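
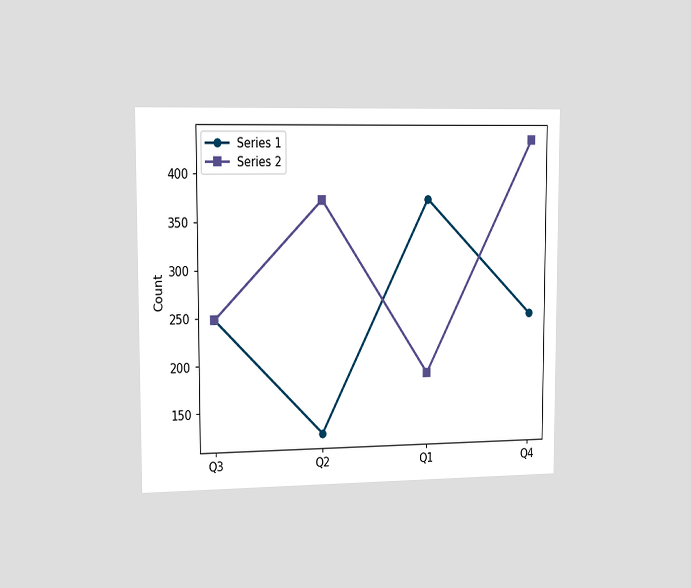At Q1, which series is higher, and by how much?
Series 1, by 186

The chart is viewed slightly from the left. At Q1, Series 1 sits above the other line by 186.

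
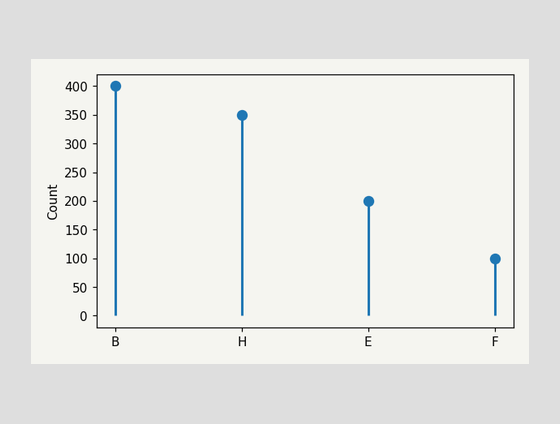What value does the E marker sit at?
The E marker sits at 200.

200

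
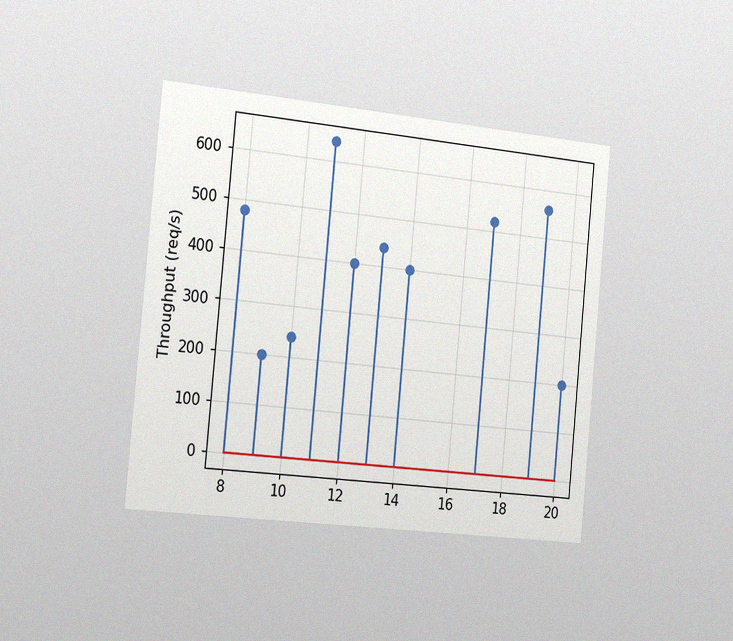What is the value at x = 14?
The chart is tilted about 5° clockwise and viewed slightly from the left, with some photo noise. The stem at x=14 reaches 400req/s.

400req/s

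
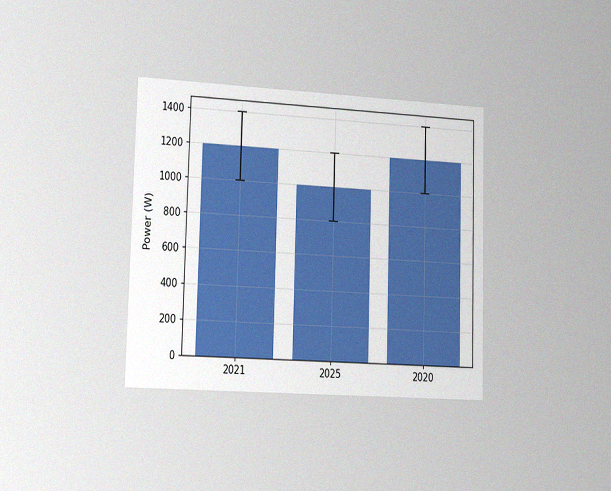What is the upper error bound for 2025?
1200W

The chart is viewed slightly from the left, with some photo noise. The 2025 bar's upper whisker reaches 1200W.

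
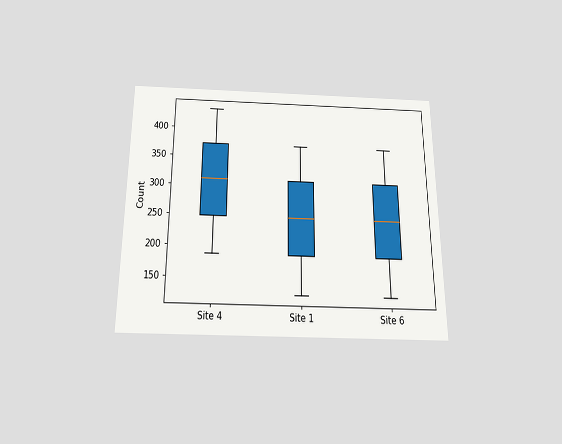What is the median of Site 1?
248

The chart is viewed slightly from below. The median line in the Site 1 box sits at 248.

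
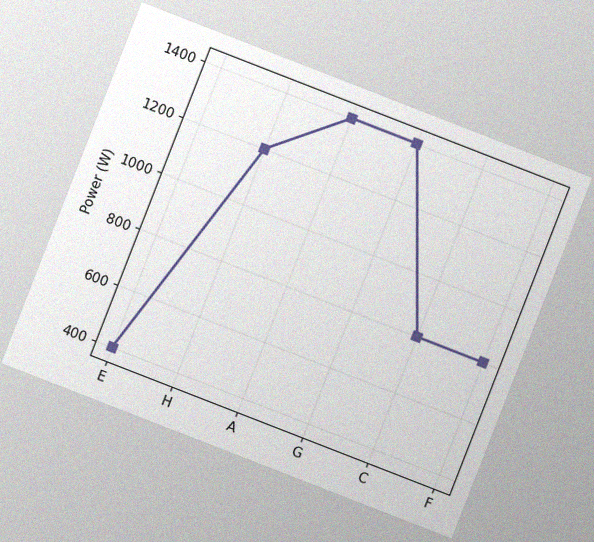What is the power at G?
1400W

The chart is tilted about 21° clockwise, with some photo noise. At G, the line is at 1400W.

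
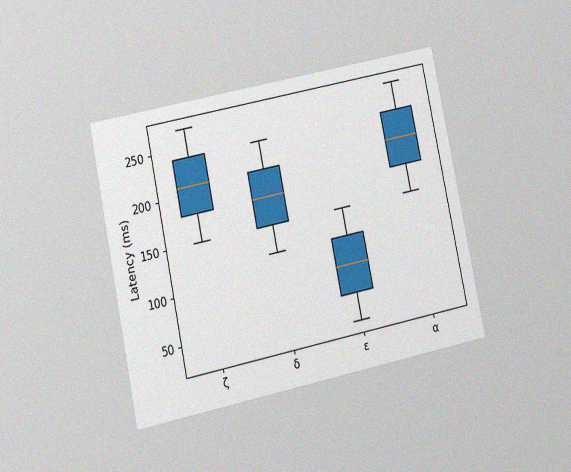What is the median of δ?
180ms

The chart is tilted about 12° counter-clockwise and viewed at a slight angle, with some photo noise. The median line in the δ box sits at 180ms.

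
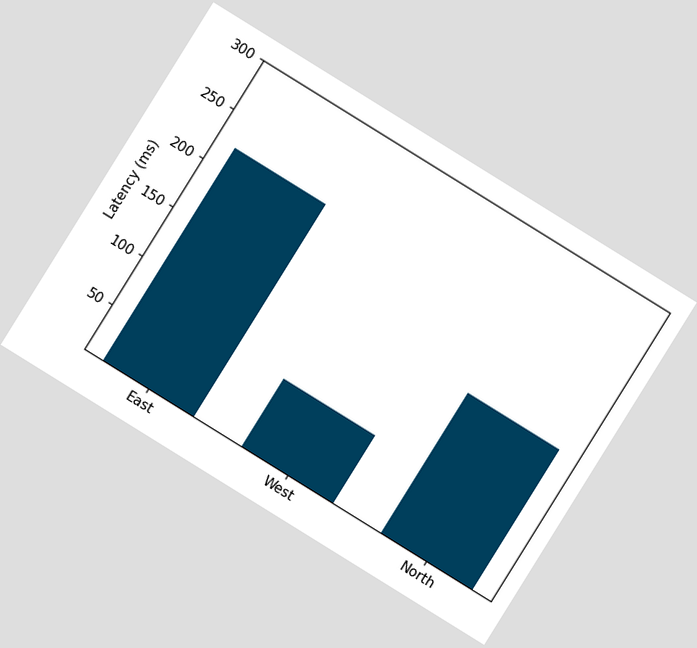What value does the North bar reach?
148ms

The chart is tilted about 32° clockwise. Reading along the chart's y-axis, the North bar reaches 148ms.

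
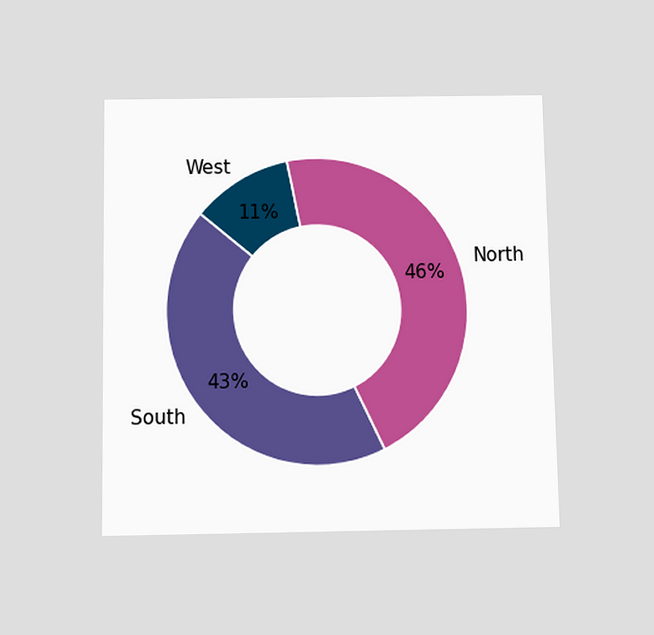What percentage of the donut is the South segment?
The chart is viewed slightly from below. The South segment takes up 43% of the ring.

43%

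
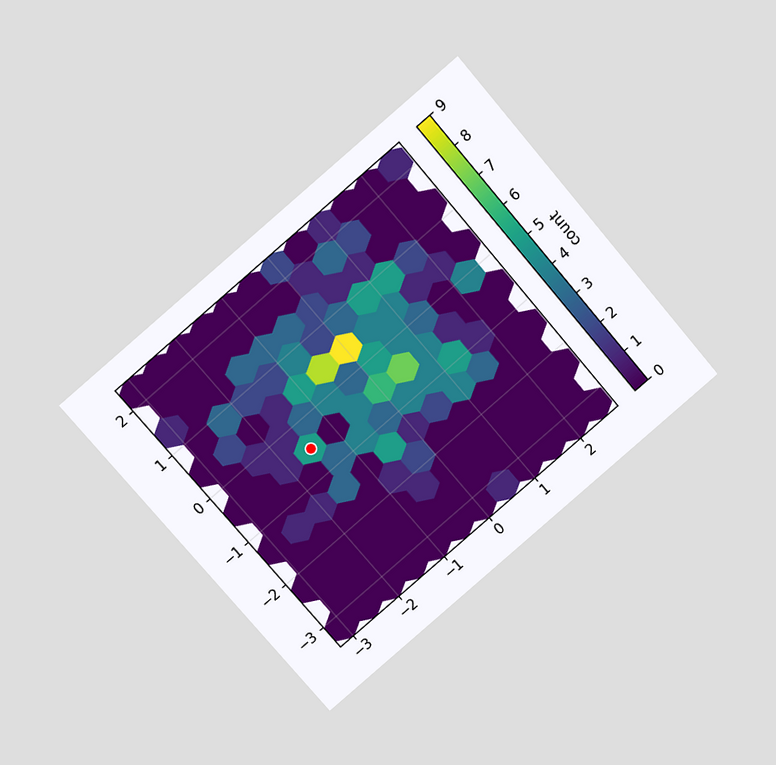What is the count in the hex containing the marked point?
5

The chart is tilted about 41° counter-clockwise and viewed at a slight angle. The marked hex reads 5 on the colorbar.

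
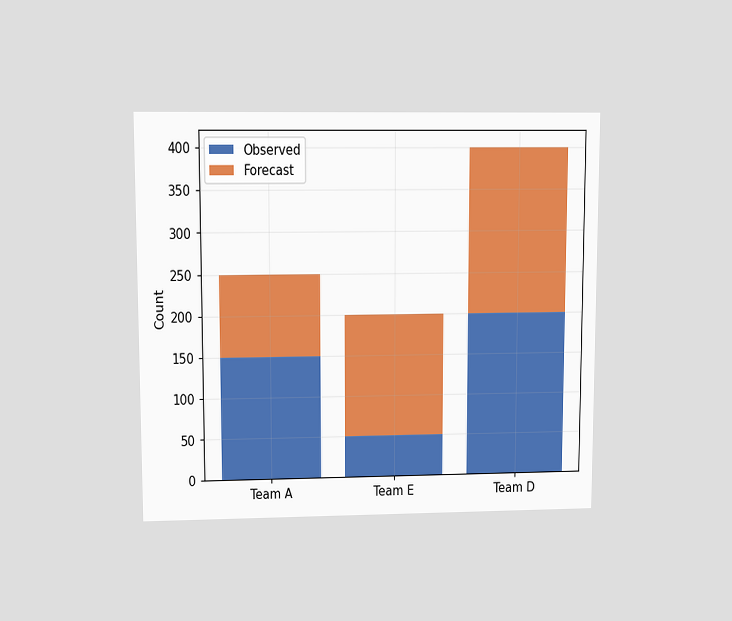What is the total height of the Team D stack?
The chart is viewed at a slight angle. The Team D stack's top reaches 400 on the y-axis.

400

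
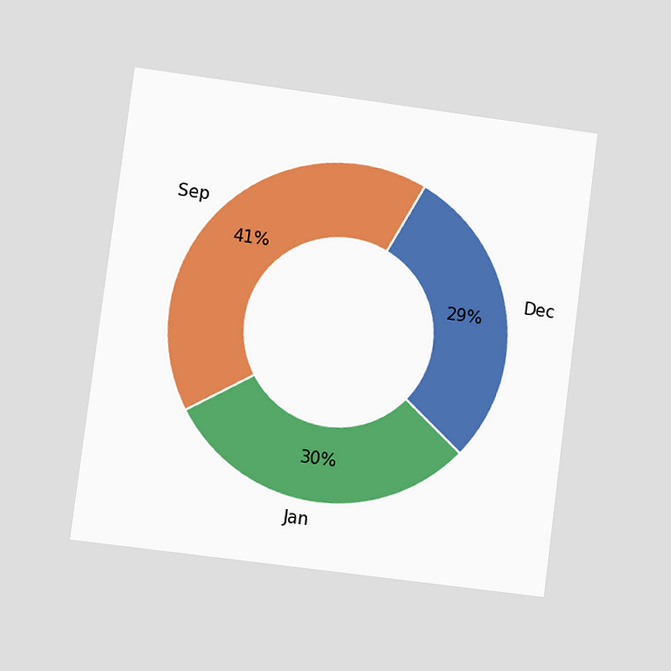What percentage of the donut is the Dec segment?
29%

The chart is tilted about 7° clockwise and viewed at a slight angle. The Dec segment takes up 29% of the ring.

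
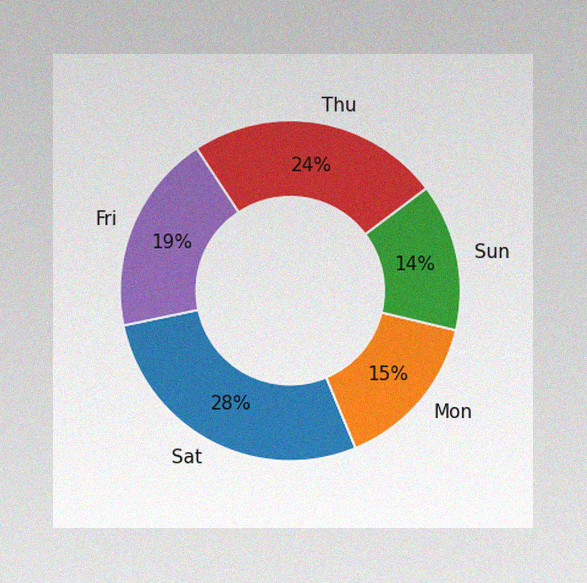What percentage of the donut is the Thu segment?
The image has some photo noise and uneven lighting. The Thu segment takes up 24% of the ring.

24%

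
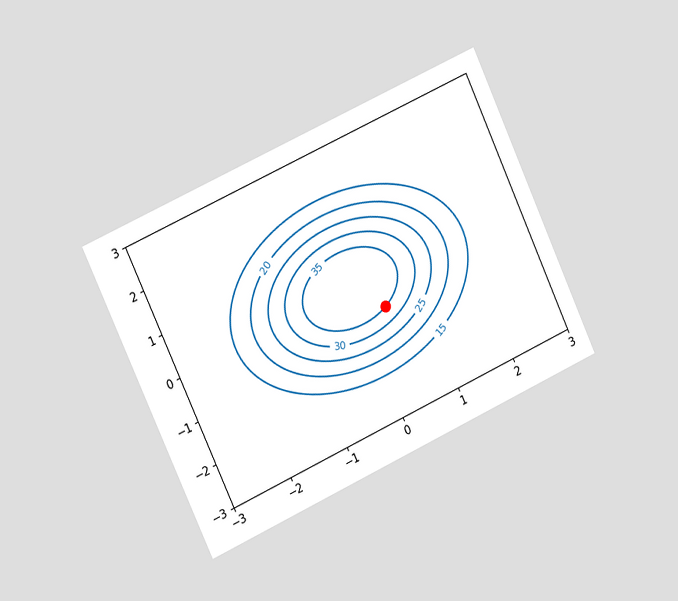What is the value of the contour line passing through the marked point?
35

The chart is tilted about 25° counter-clockwise and viewed slightly from the left. The marked point sits on the contour labelled 35.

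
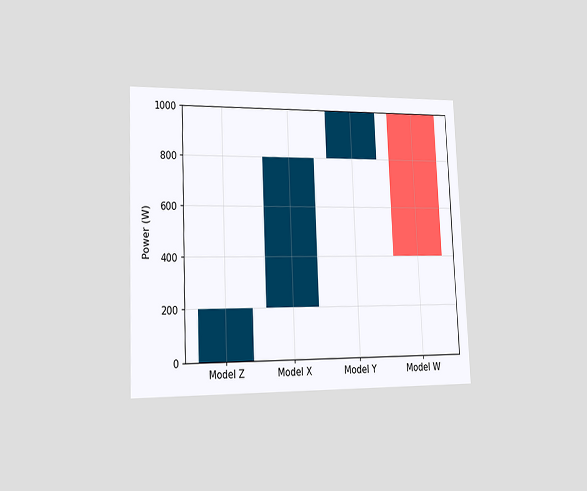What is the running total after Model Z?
200W

The chart is tilted about 2° counter-clockwise and viewed slightly from the left. After Model Z the running total reaches 200W.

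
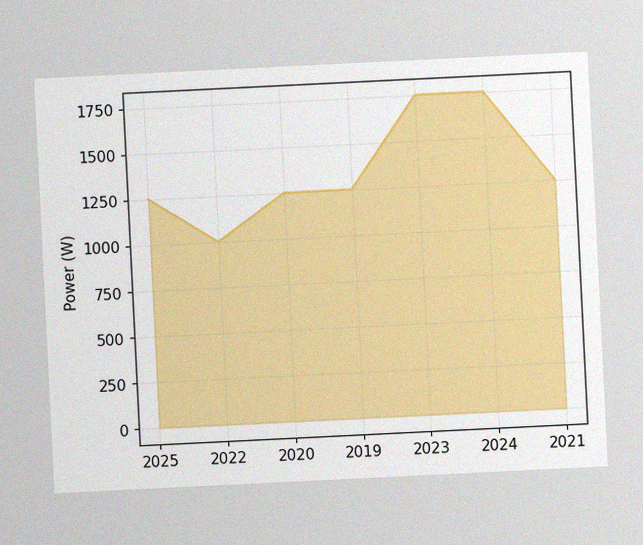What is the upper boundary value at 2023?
1750W

The chart is tilted about 3° counter-clockwise, with some photo noise. At 2023 the upper boundary is at 1750W.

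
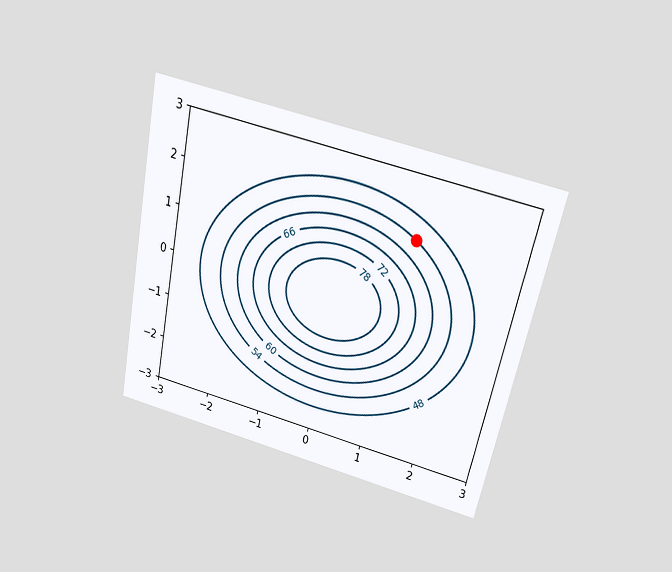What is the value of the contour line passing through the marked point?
The chart is tilted about 12° clockwise and viewed slightly from above. The marked point sits on the contour labelled 54.

54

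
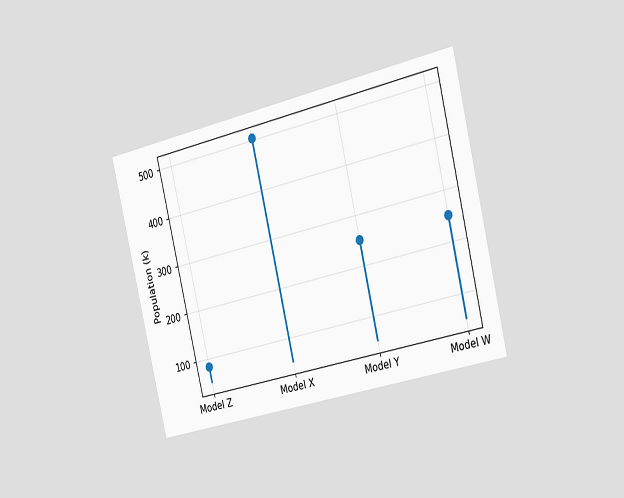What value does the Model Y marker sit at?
The chart is tilted about 13° counter-clockwise and viewed slightly from the right. The Model Y marker sits at 252k.

252k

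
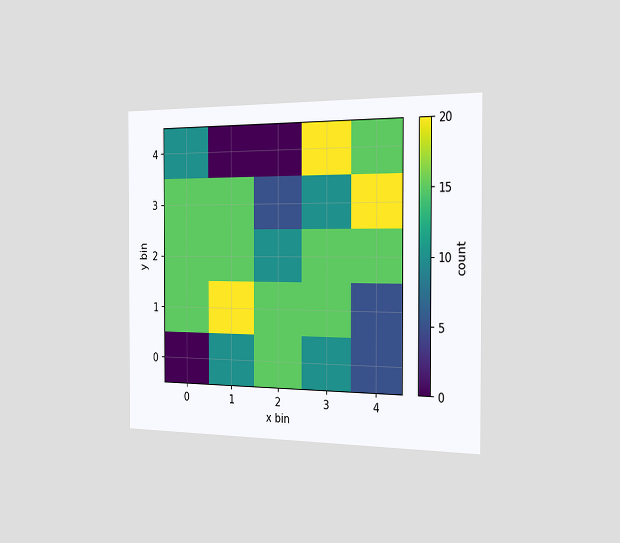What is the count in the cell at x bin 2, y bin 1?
15

The chart is viewed slightly from the right. Matching the cell (2, 1) against the colorbar gives 15.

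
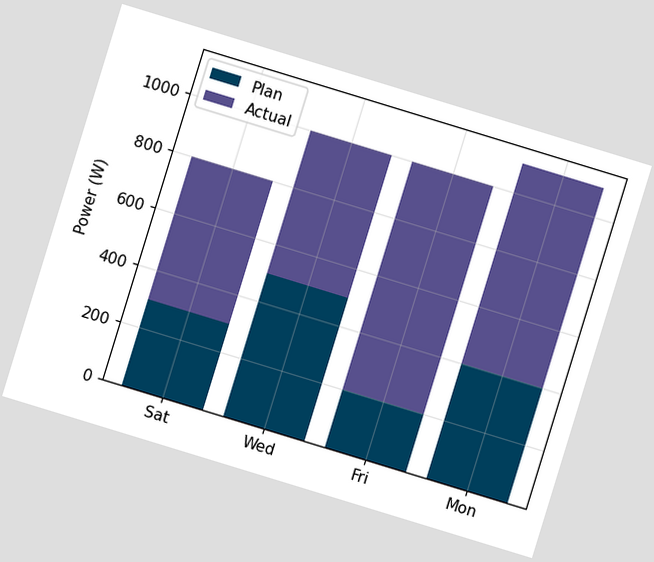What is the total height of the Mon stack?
1100W

The chart is tilted about 17° clockwise. The Mon stack's top reaches 1100W on the y-axis.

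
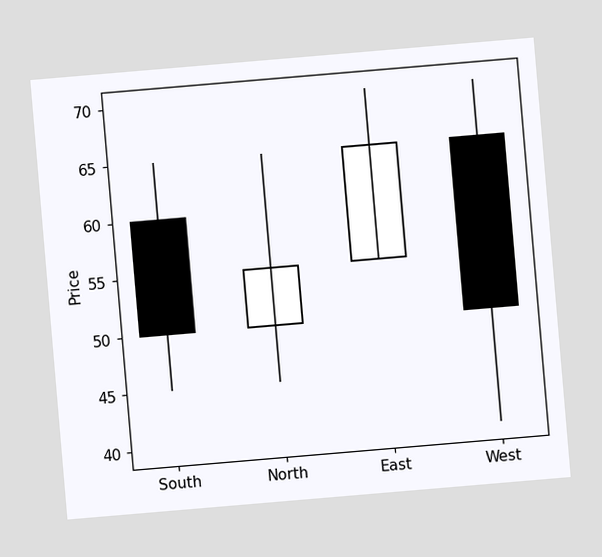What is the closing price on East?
The chart is tilted about 5° counter-clockwise. The East candle closes at 65.

65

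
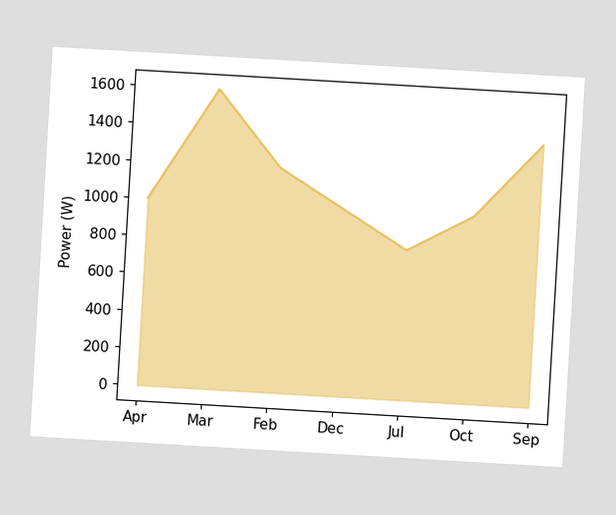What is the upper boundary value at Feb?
The chart is tilted about 3° clockwise. At Feb the upper boundary is at 1200W.

1200W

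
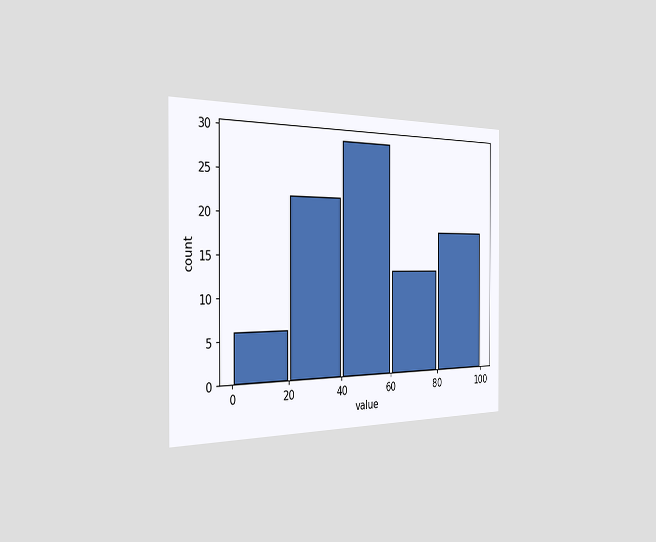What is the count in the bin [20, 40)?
The chart is viewed slightly from the left. The [20, 40) bin has height 22.

22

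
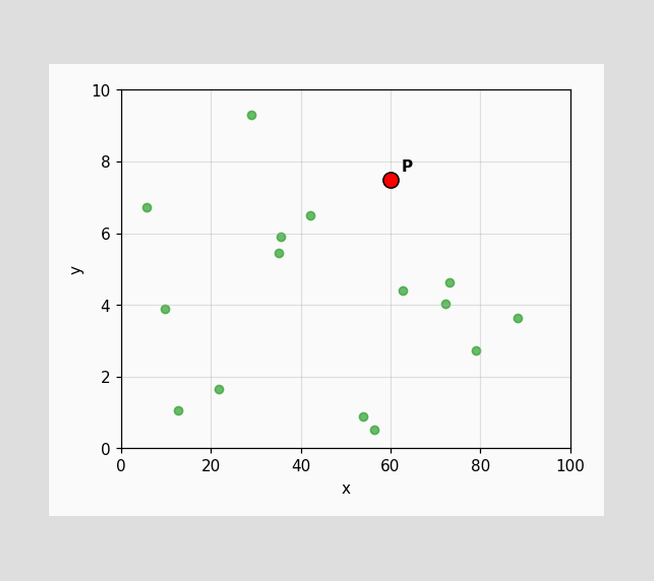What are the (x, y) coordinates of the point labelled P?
(60, 7.5)

Following the gridlines from P to each axis, P sits at (60, 7.5).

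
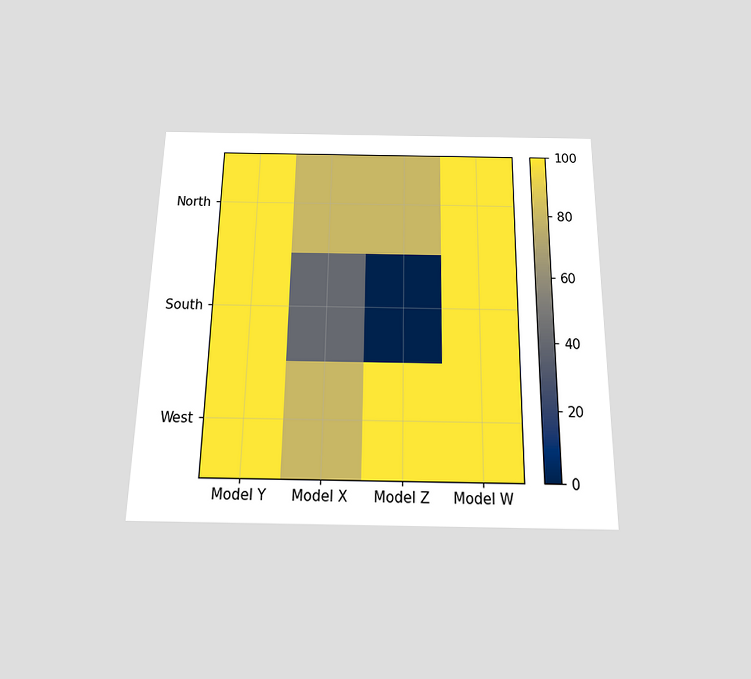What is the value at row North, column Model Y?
The chart is viewed slightly from below. Matching cell (North, Model Y) against the colorbar gives 100.

100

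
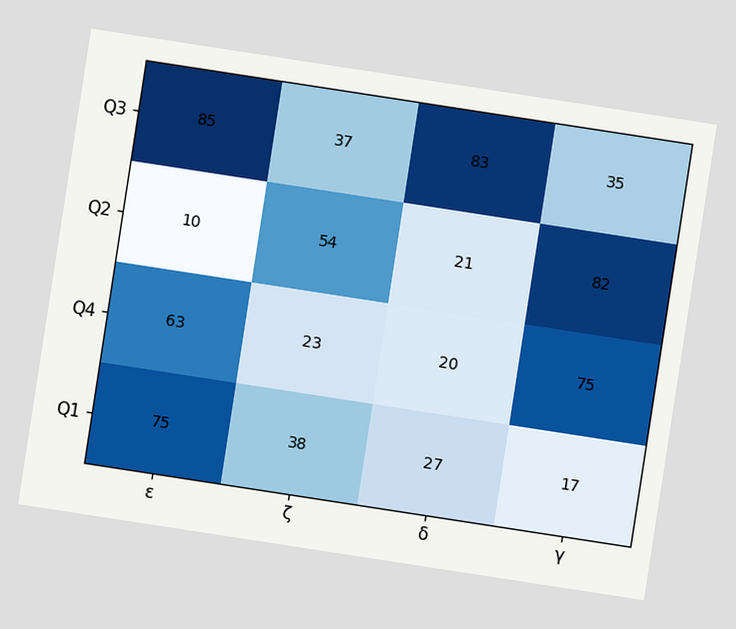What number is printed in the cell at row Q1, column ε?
The chart is tilted about 9° clockwise. The (Q1, ε) cell reads 75.

75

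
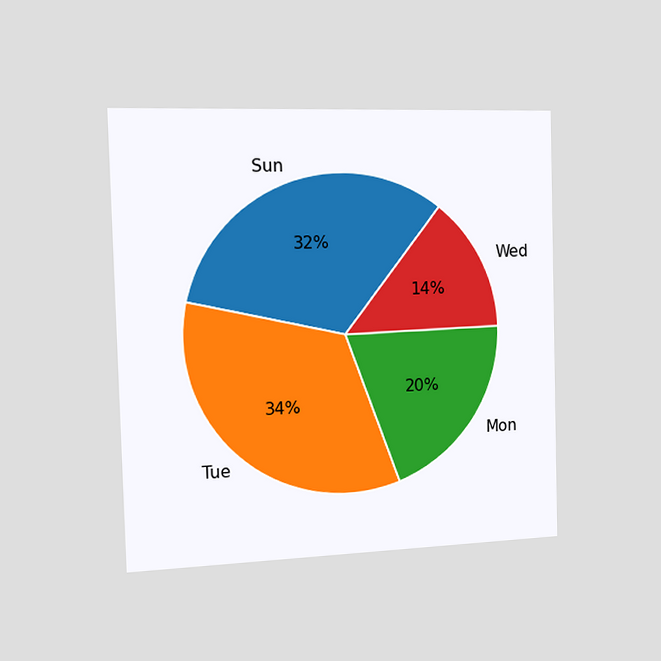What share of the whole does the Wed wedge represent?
14%

The chart is viewed slightly from the left. The Wed slice takes up 14% of the pie.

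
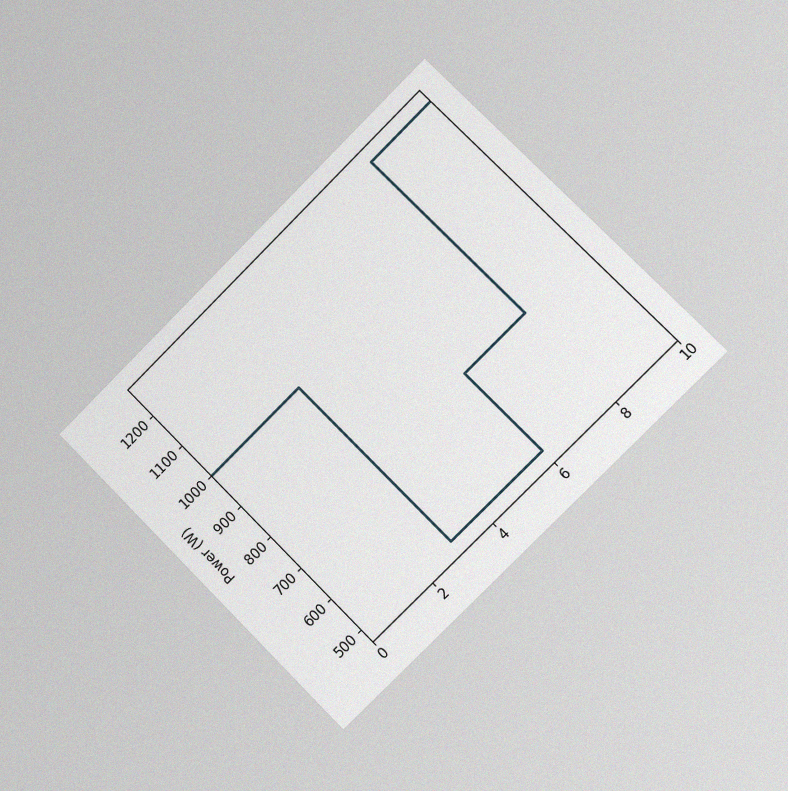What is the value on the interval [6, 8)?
750W

The chart is tilted about 45° counter-clockwise and viewed slightly from the right, with some photo noise. On [6, 8) the step sits at 750W.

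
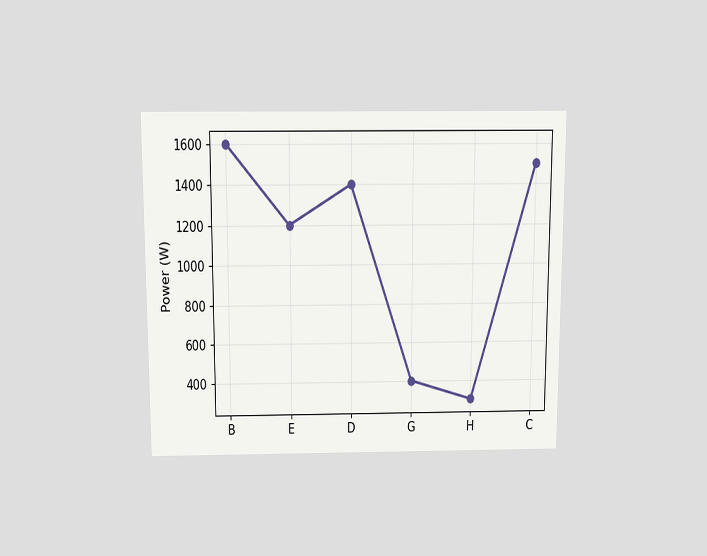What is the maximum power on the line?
The chart is viewed slightly from above. The highest point is at B, and reading across to the y-axis gives 1600W.

1600W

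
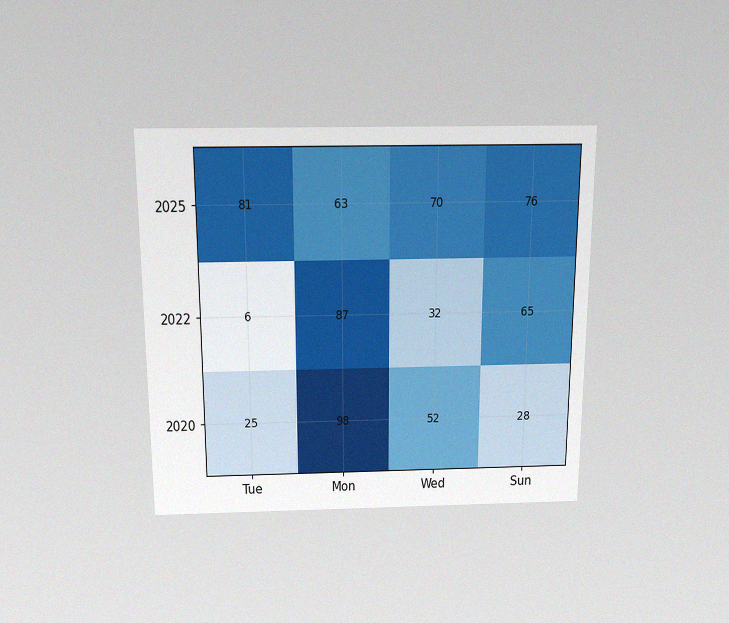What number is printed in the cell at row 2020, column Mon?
The chart is viewed slightly from above, with some photo noise. The (2020, Mon) cell reads 98.

98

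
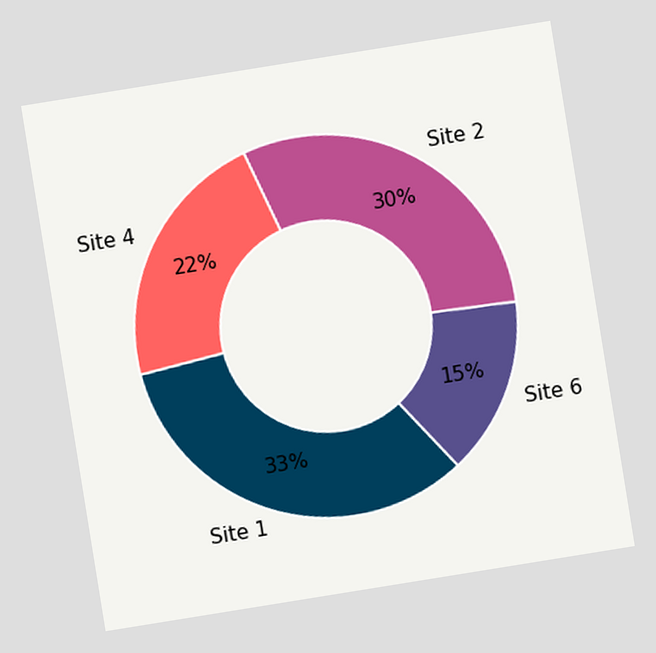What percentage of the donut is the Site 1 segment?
The chart is tilted about 9° counter-clockwise. The Site 1 segment takes up 33% of the ring.

33%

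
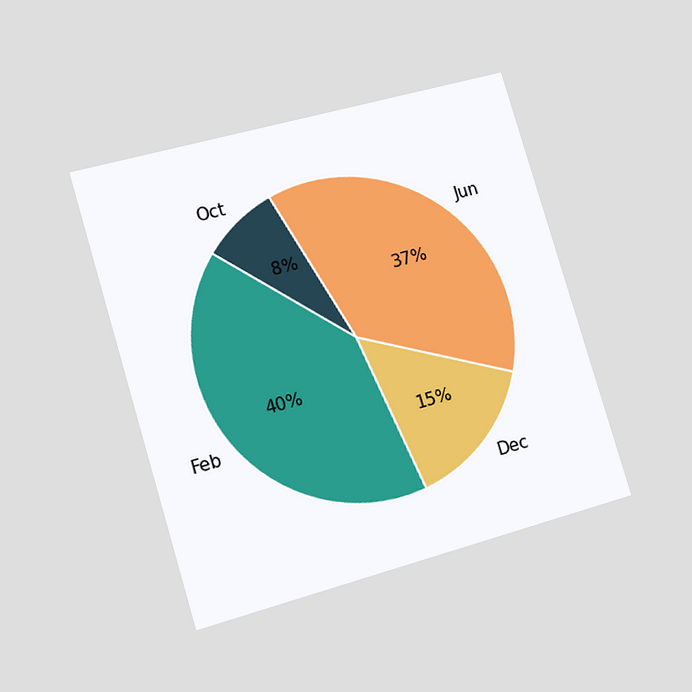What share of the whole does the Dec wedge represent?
15%

The chart is tilted about 17° counter-clockwise and viewed at a slight angle. The Dec slice takes up 15% of the pie.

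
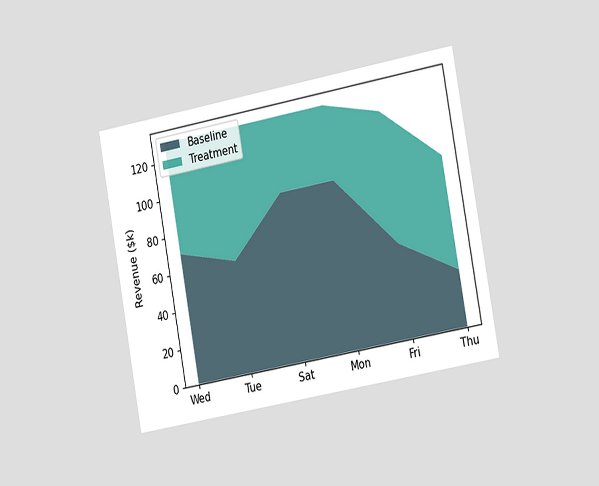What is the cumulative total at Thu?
The chart is tilted about 10° counter-clockwise and viewed slightly from the right. The stacked total at Thu reaches $90k.

$90k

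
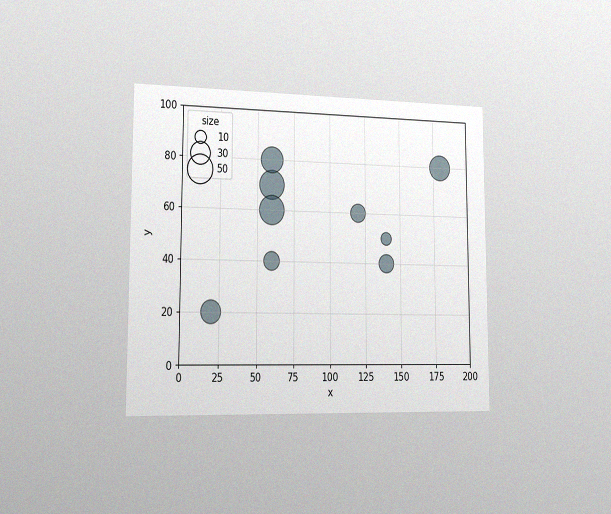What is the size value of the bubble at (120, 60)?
20

The chart is viewed slightly from the left, with some photo noise. Matching the bubble at (120, 60) against the size legend gives 20.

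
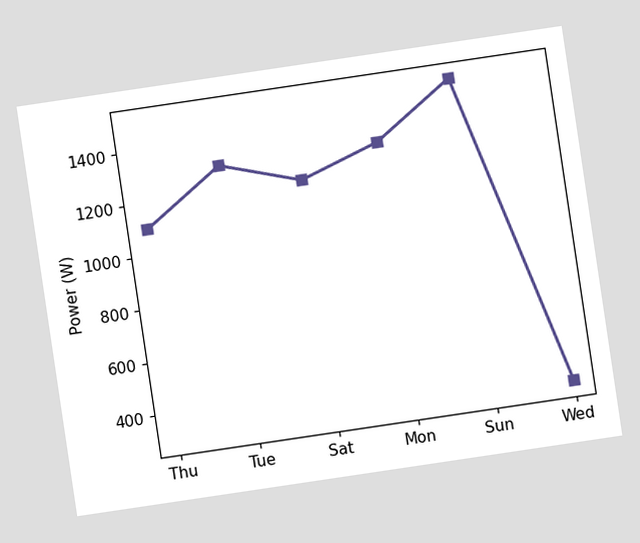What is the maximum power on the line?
1500W

The chart is tilted about 8° counter-clockwise. The highest point is at Sun, and reading across to the y-axis gives 1500W.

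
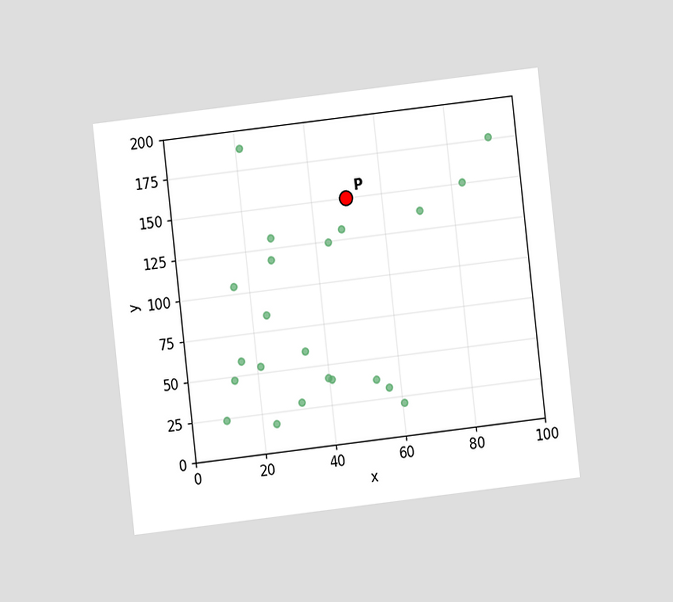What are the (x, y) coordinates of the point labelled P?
(50, 150)

The chart is tilted about 7° counter-clockwise and viewed at a slight angle. Following the gridlines from P to each axis, P sits at (50, 150).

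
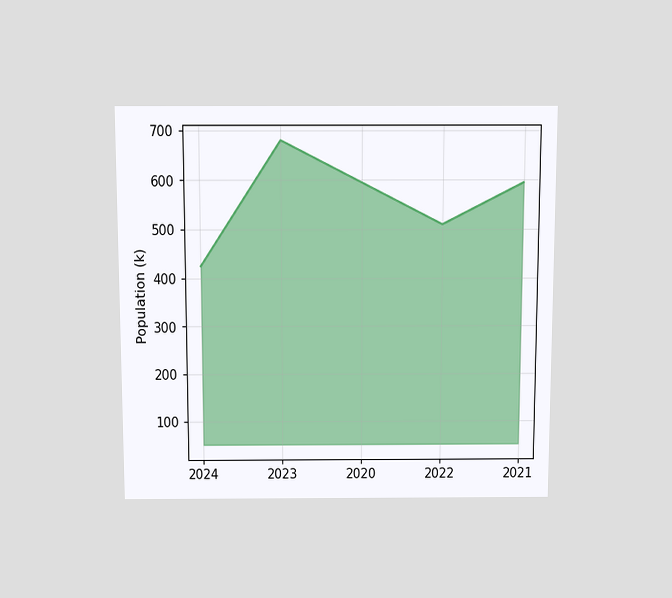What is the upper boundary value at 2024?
425k

The chart is viewed slightly from above. At 2024 the upper boundary is at 425k.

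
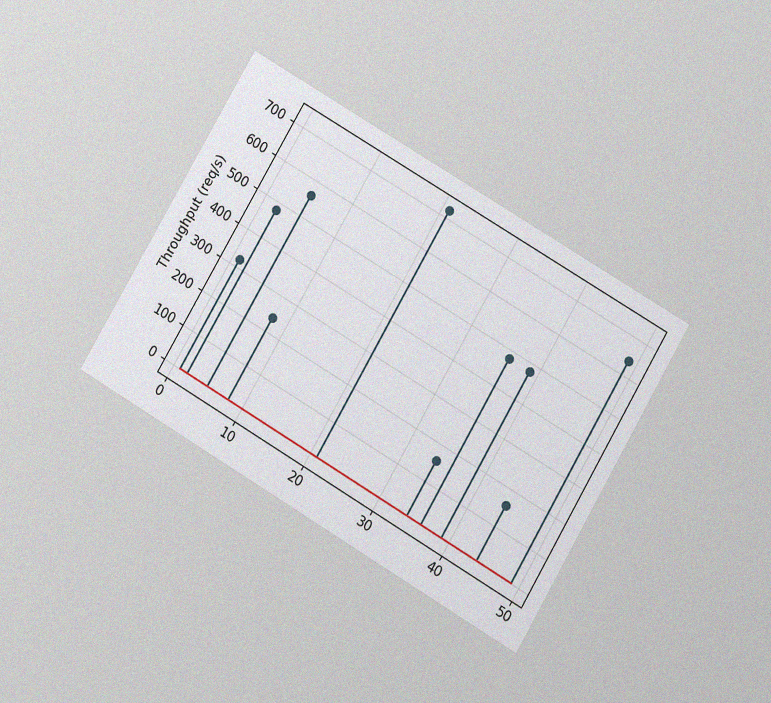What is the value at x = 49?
640req/s

The chart is tilted about 30° clockwise and viewed slightly from below, with some photo noise. The stem at x=49 reaches 640req/s.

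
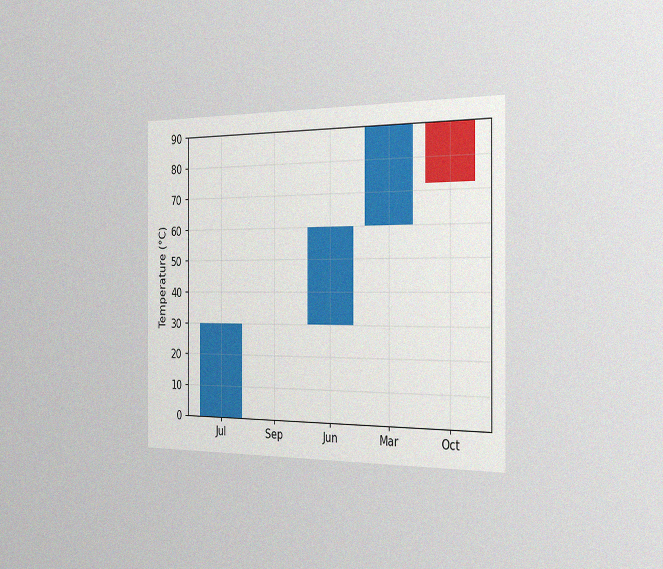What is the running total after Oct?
72°C

The chart is viewed slightly from the right, with some photo noise. After Oct the running total reaches 72°C.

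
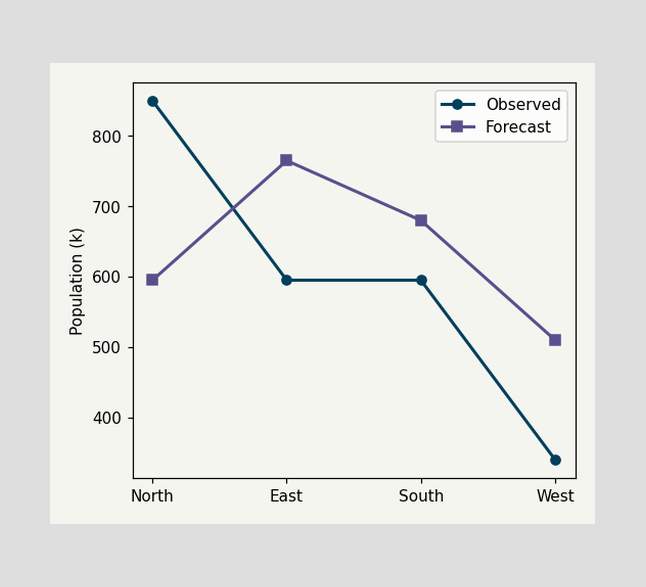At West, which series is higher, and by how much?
Forecast, by 170k

At West, Forecast sits above the other line by 170k.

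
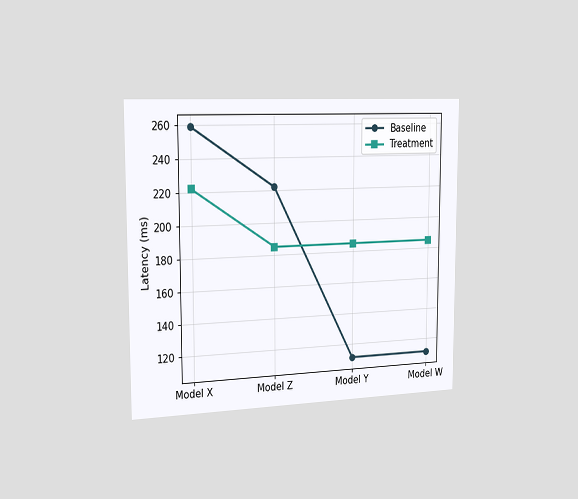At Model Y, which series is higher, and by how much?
Treatment, by 74ms

The chart is viewed slightly from the left. At Model Y, Treatment sits above the other line by 74ms.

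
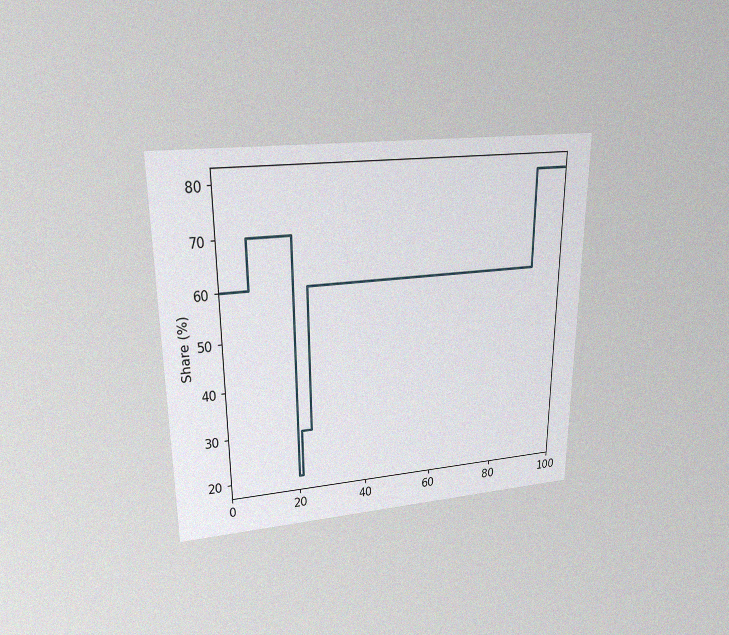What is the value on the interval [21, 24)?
30%

The chart is viewed slightly from above, with some photo noise. On [21, 24) the step sits at 30%.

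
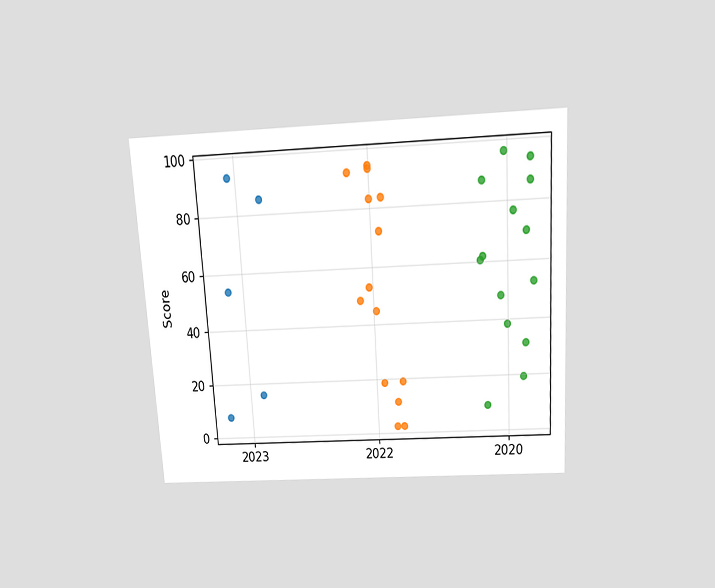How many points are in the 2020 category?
14

The chart is tilted about 3° counter-clockwise and viewed slightly from above. Counting the markers in the 2020 column gives 14.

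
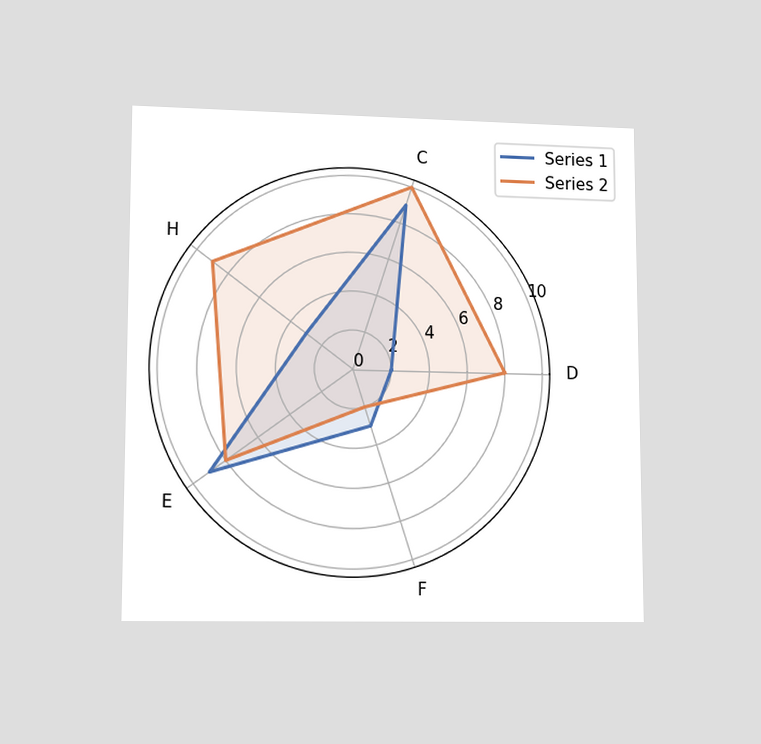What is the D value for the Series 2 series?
The chart is viewed at a slight angle. On the D axis, Series 2 reaches 8.

8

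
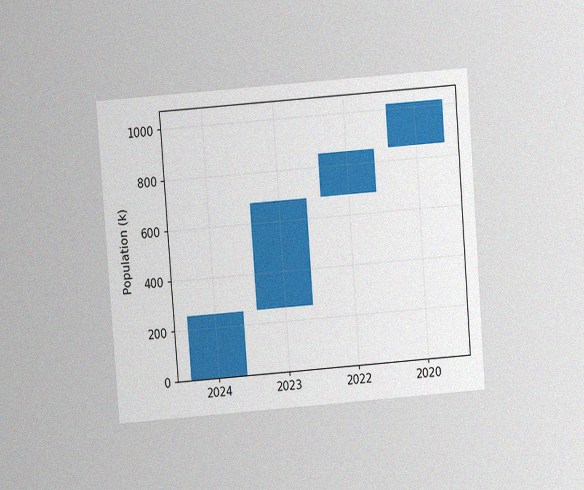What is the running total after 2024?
255k

The chart is tilted about 4° counter-clockwise and viewed at a slight angle, with some photo noise. After 2024 the running total reaches 255k.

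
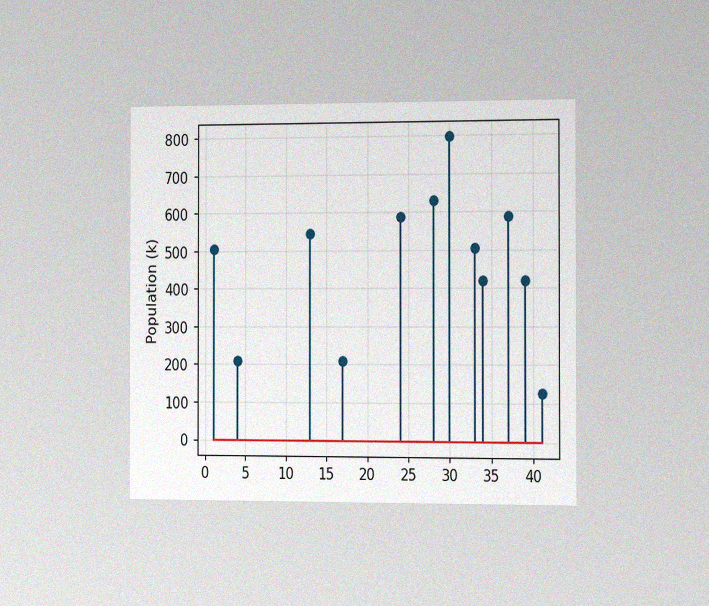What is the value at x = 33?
504k

The chart is viewed slightly from the right, with some photo noise. The stem at x=33 reaches 504k.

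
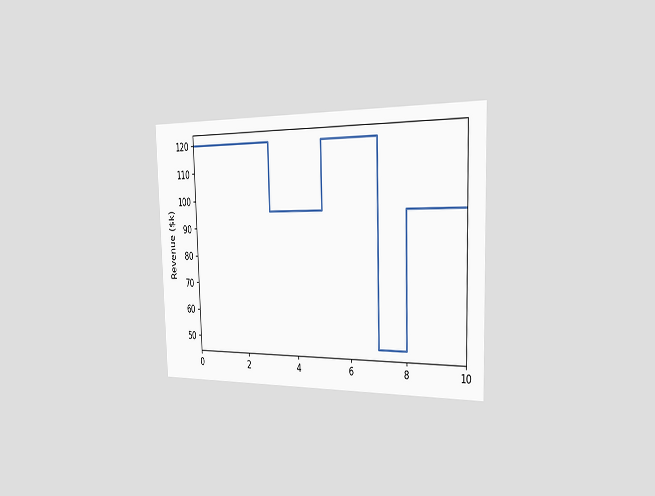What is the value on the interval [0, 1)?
$120k

The chart is viewed slightly from the right. On [0, 1) the step sits at $120k.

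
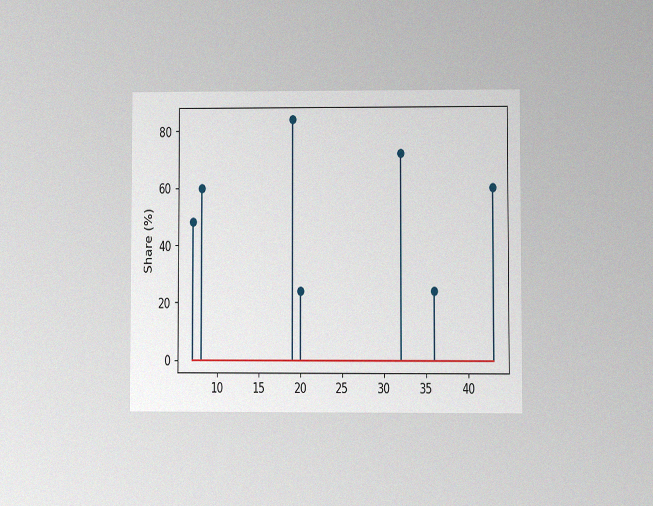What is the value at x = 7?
48%

The chart is viewed at a slight angle, with some photo noise. The stem at x=7 reaches 48%.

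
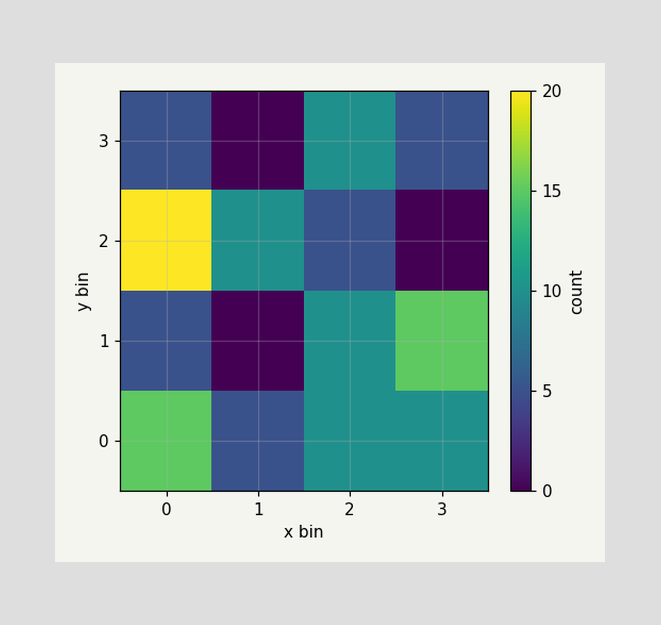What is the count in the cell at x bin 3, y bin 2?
Matching the cell (3, 2) against the colorbar gives 0.

0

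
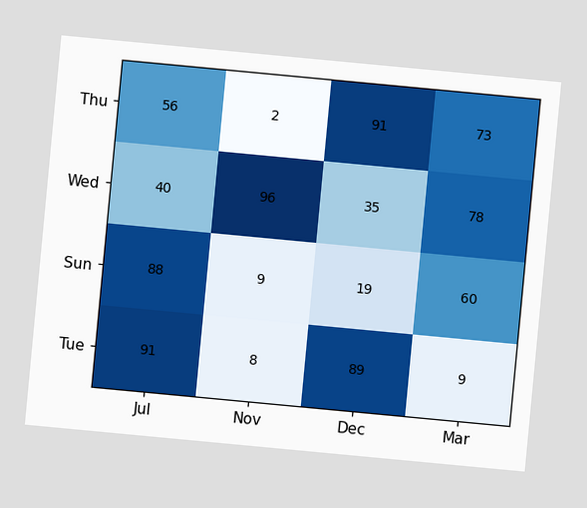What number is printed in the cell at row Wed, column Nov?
The chart is tilted about 5° clockwise. The (Wed, Nov) cell reads 96.

96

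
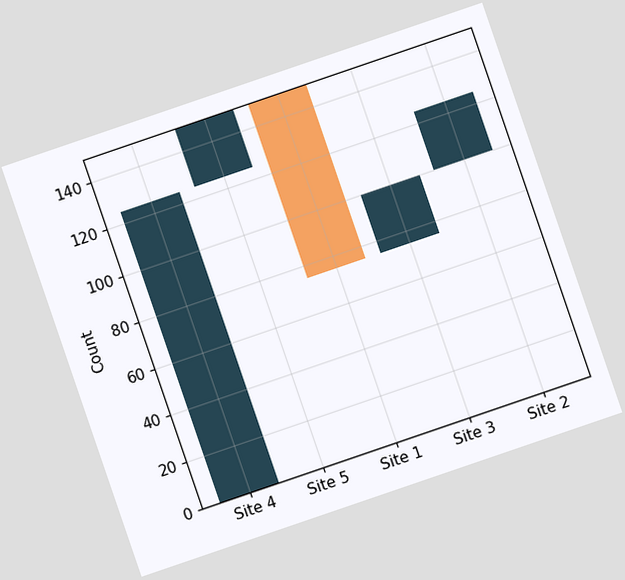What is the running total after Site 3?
The chart is tilted about 19° counter-clockwise. After Site 3 the running total reaches 100.

100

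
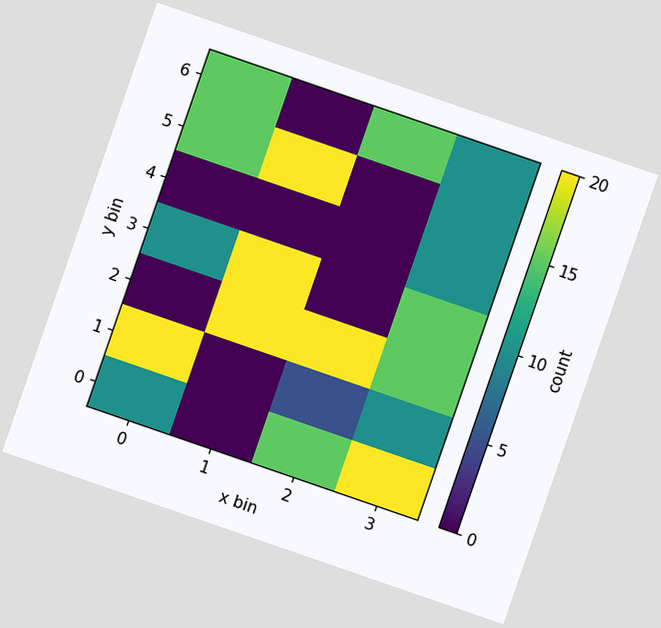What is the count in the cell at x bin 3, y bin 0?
The chart is tilted about 19° clockwise. Matching the cell (3, 0) against the colorbar gives 20.

20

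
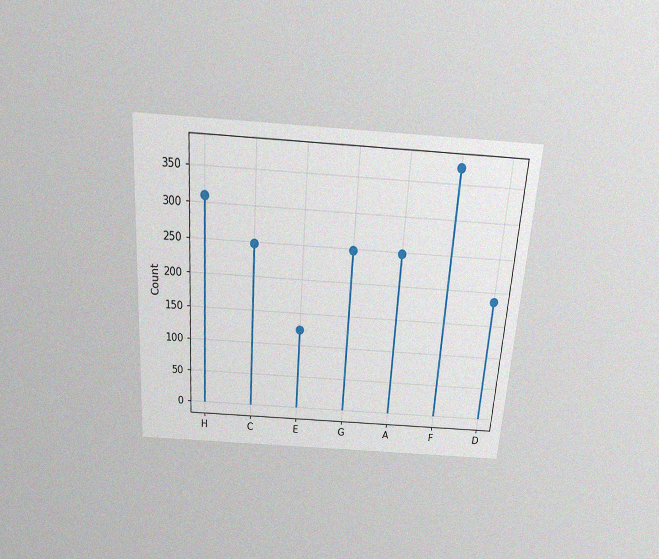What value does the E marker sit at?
The chart is tilted about 4° clockwise and viewed slightly from above, with some photo noise. The E marker sits at 124.

124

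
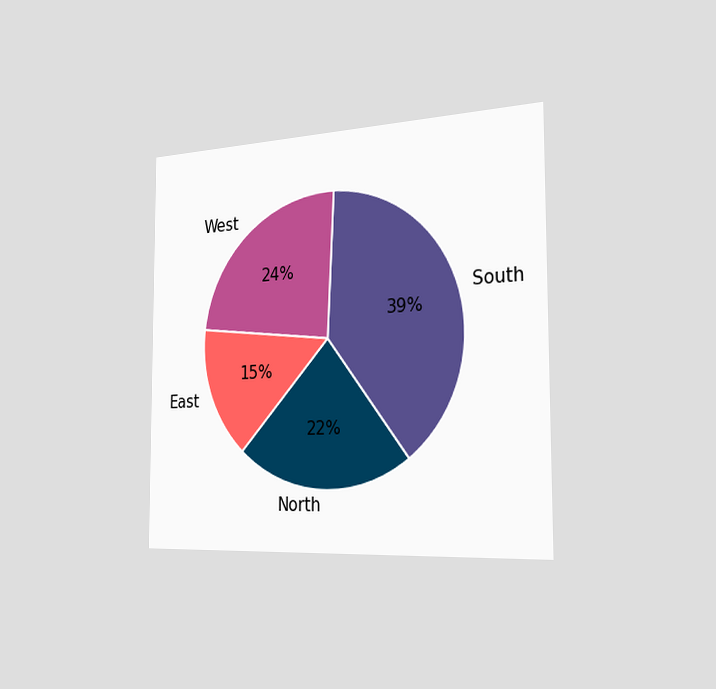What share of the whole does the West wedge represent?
24%

The chart is viewed slightly from the right. The West slice takes up 24% of the pie.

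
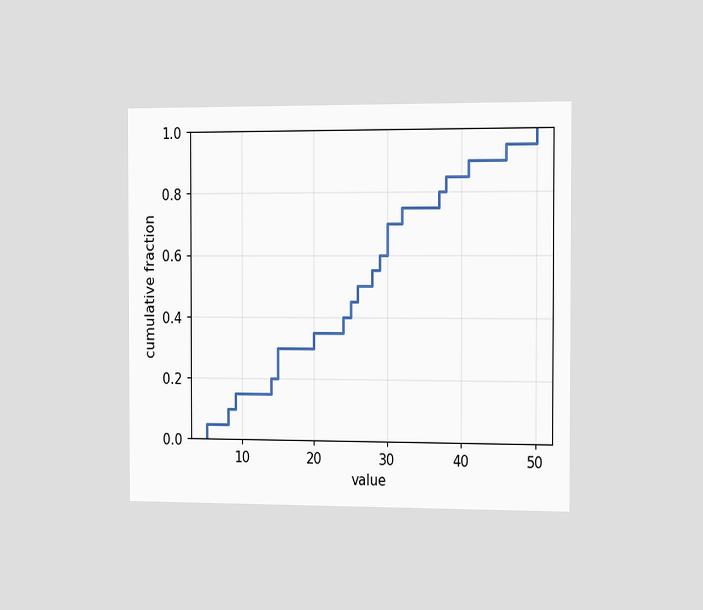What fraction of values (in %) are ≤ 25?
The chart is viewed slightly from the right. At x=25 the ECDF step is at 45%.

45%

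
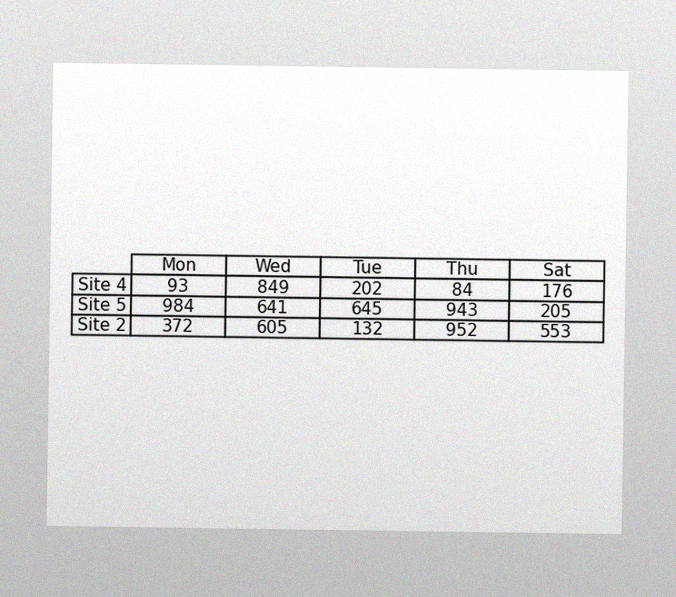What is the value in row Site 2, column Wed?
605

The image has some photo noise and uneven lighting. The (Site 2, Wed) cell reads 605.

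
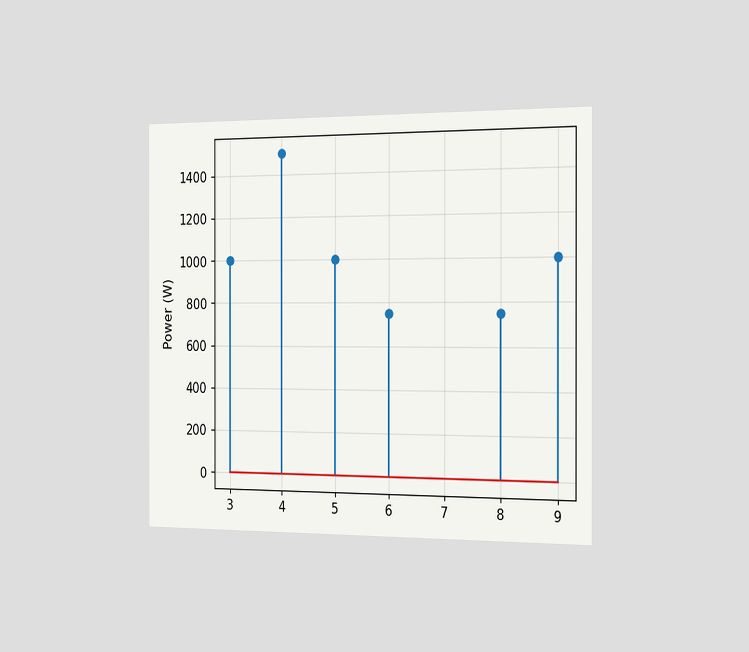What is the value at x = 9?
The chart is viewed slightly from the right. The stem at x=9 reaches 1000W.

1000W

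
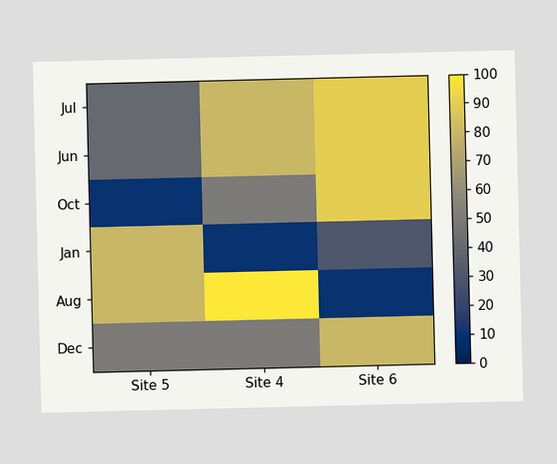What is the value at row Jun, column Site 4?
80

Matching cell (Jun, Site 4) against the colorbar gives 80.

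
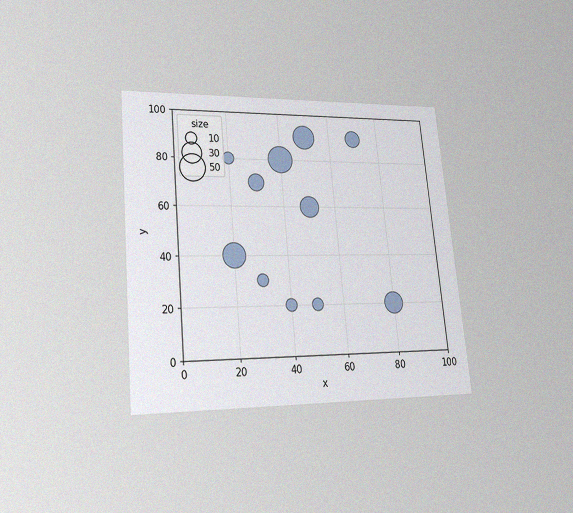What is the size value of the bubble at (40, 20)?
The chart is tilted about 5° counter-clockwise and viewed at a slight angle, with some photo noise. Matching the bubble at (40, 20) against the size legend gives 10.

10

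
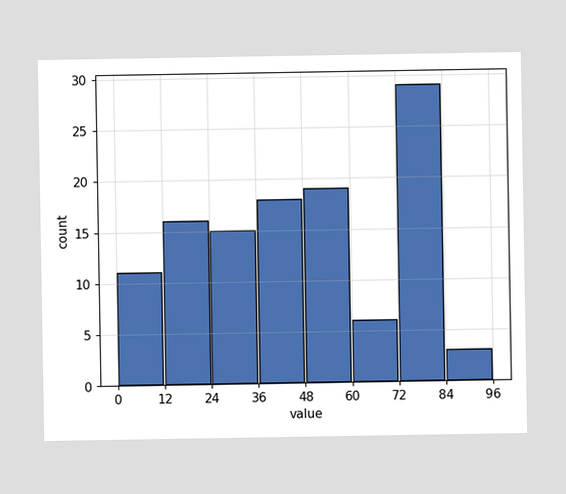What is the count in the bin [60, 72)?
The [60, 72) bin has height 6.

6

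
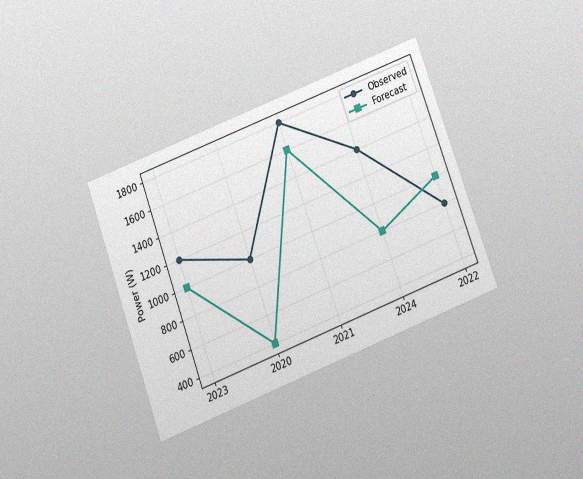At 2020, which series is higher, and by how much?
The chart is tilted about 20° counter-clockwise and viewed slightly from below, with some photo noise. At 2020, Observed sits above the other line by 600W.

Observed, by 600W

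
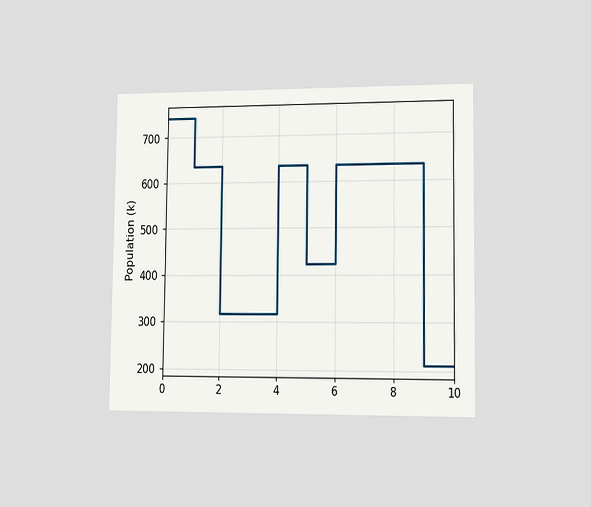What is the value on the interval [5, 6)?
424k

The chart is viewed slightly from the right. On [5, 6) the step sits at 424k.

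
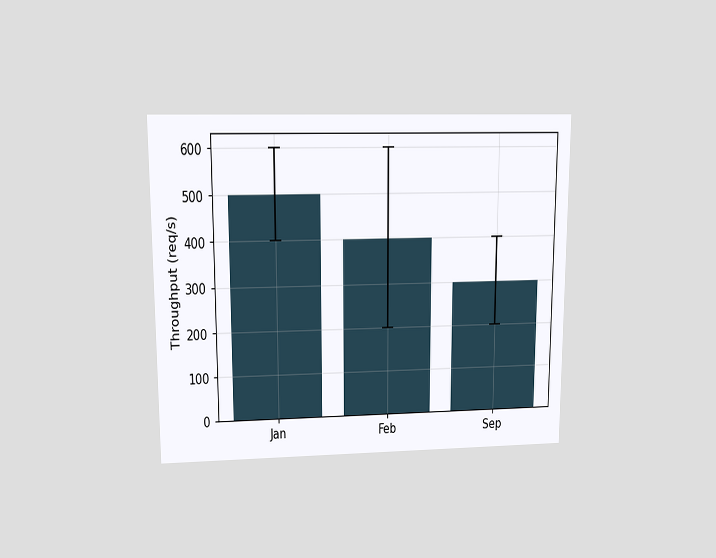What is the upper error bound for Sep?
The chart is viewed at a slight angle. The Sep bar's upper whisker reaches 400req/s.

400req/s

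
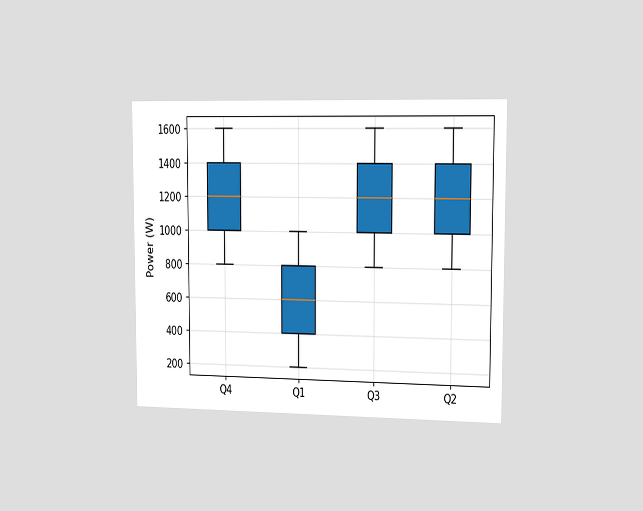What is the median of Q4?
The chart is viewed slightly from the right. The median line in the Q4 box sits at 1200W.

1200W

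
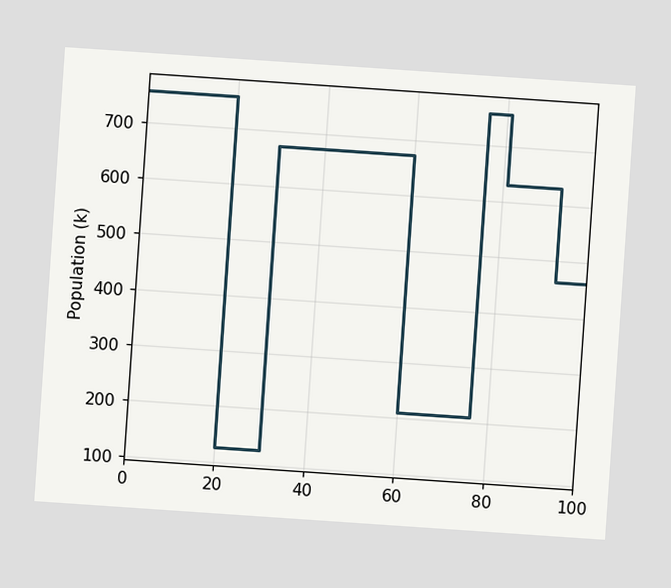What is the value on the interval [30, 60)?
The chart is tilted about 4° clockwise. On [30, 60) the step sits at 672k.

672k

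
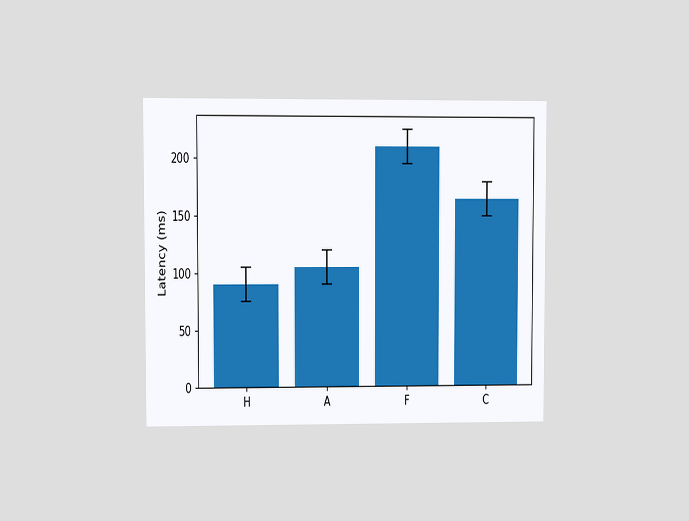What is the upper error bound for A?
The chart is viewed at a slight angle. The A bar's upper whisker reaches 120ms.

120ms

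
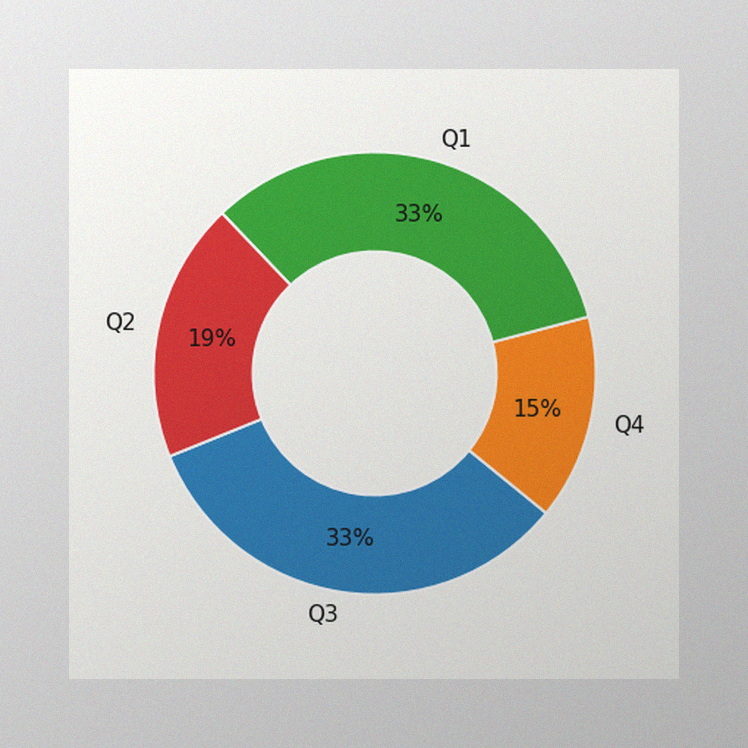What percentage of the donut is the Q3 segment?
The image has some photo noise and uneven lighting. The Q3 segment takes up 33% of the ring.

33%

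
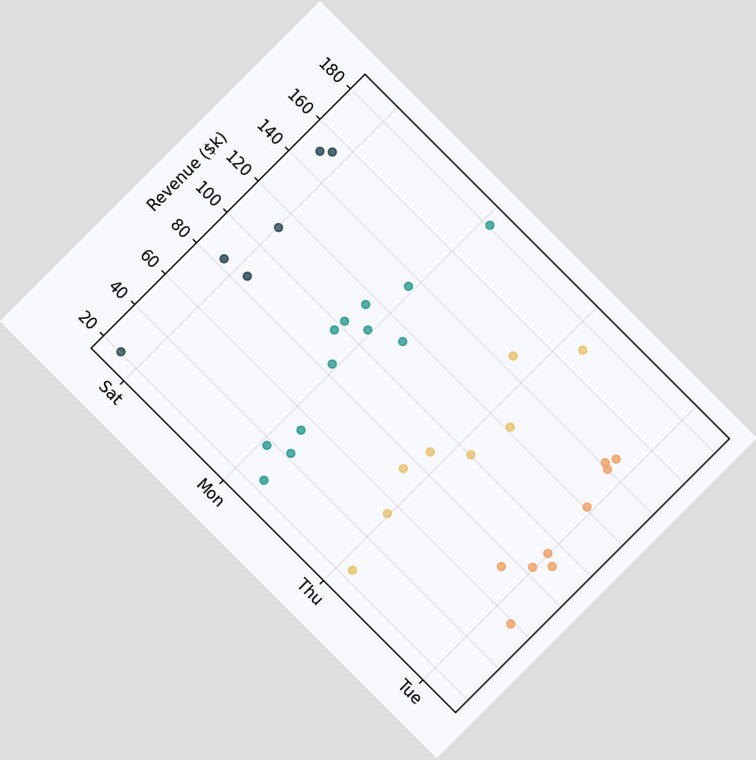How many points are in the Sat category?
6

The chart is tilted about 45° clockwise. Counting the markers in the Sat column gives 6.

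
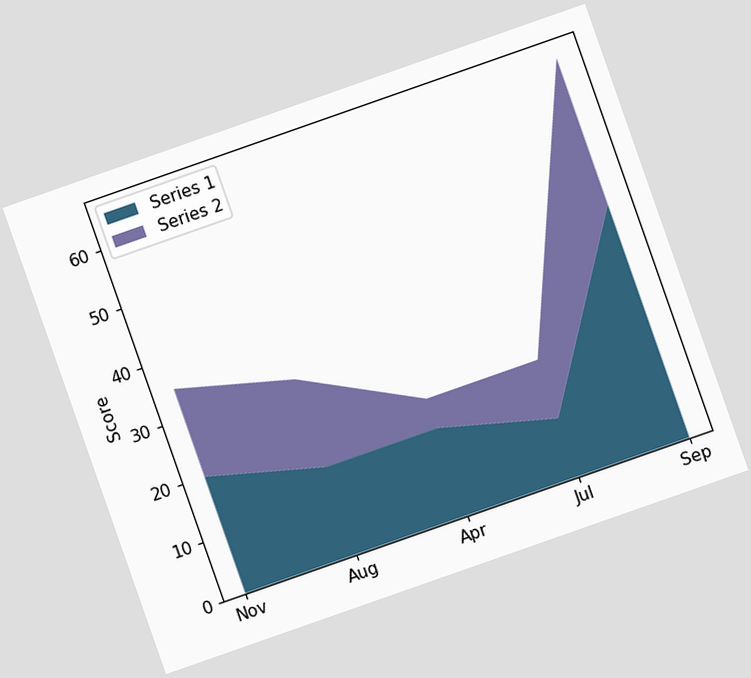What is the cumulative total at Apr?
20

The chart is tilted about 19° counter-clockwise. The stacked total at Apr reaches 20.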